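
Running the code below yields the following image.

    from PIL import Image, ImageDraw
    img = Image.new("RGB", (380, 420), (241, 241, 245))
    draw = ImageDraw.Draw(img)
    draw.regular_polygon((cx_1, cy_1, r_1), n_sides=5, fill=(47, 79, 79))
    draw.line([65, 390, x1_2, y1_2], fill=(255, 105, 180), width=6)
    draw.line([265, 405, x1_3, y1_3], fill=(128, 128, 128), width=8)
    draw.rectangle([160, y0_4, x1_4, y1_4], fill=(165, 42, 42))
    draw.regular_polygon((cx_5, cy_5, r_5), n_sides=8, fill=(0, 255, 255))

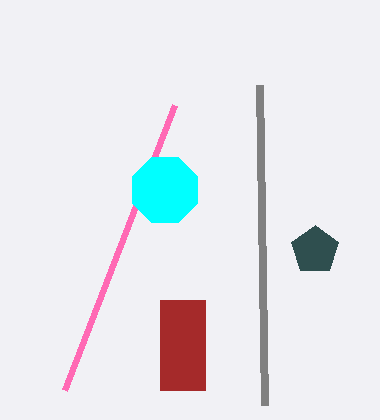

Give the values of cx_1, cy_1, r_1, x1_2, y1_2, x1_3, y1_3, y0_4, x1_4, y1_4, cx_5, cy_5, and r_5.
cx_1 = 315, cy_1 = 250, r_1 = 25, x1_2 = 175, y1_2 = 105, x1_3 = 260, y1_3 = 85, y0_4 = 300, x1_4 = 205, y1_4 = 390, cx_5 = 165, cy_5 = 190, r_5 = 35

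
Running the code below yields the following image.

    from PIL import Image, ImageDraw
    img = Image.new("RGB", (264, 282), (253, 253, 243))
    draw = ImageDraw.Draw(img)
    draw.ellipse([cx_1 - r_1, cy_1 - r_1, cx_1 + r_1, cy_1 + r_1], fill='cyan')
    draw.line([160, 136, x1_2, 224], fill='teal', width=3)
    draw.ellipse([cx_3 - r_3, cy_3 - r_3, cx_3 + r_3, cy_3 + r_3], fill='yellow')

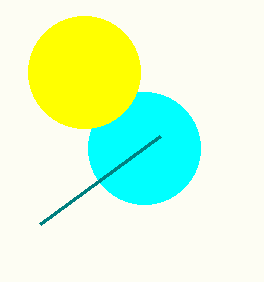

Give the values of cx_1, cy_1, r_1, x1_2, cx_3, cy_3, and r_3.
cx_1 = 144
cy_1 = 148
r_1 = 56
x1_2 = 40
cx_3 = 84
cy_3 = 72
r_3 = 56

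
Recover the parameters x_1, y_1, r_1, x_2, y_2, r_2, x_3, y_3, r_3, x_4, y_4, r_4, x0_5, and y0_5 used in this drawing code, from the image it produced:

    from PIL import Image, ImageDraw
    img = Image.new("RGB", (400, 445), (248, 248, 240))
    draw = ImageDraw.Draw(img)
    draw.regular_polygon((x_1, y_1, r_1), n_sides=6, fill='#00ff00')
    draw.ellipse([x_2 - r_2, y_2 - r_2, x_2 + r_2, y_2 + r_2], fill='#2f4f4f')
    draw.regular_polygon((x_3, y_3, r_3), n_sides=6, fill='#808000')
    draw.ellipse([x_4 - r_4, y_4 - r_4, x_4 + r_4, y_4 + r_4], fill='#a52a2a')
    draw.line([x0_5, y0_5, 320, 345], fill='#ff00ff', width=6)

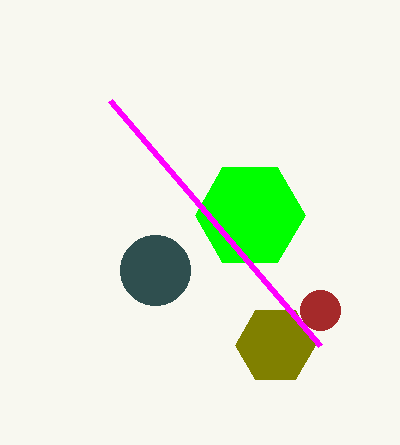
x_1 = 250
y_1 = 215
r_1 = 55
x_2 = 155
y_2 = 270
r_2 = 35
x_3 = 275
y_3 = 345
r_3 = 40
x_4 = 320
y_4 = 310
r_4 = 20
x0_5 = 110
y0_5 = 100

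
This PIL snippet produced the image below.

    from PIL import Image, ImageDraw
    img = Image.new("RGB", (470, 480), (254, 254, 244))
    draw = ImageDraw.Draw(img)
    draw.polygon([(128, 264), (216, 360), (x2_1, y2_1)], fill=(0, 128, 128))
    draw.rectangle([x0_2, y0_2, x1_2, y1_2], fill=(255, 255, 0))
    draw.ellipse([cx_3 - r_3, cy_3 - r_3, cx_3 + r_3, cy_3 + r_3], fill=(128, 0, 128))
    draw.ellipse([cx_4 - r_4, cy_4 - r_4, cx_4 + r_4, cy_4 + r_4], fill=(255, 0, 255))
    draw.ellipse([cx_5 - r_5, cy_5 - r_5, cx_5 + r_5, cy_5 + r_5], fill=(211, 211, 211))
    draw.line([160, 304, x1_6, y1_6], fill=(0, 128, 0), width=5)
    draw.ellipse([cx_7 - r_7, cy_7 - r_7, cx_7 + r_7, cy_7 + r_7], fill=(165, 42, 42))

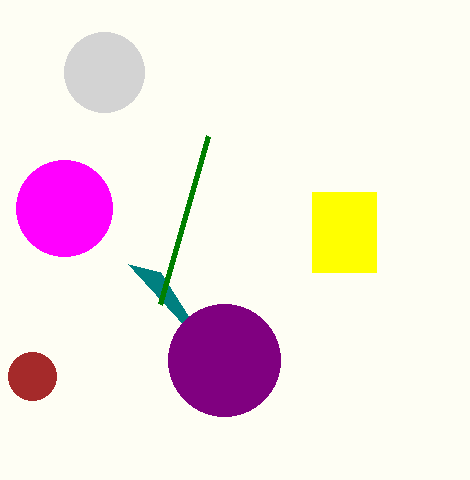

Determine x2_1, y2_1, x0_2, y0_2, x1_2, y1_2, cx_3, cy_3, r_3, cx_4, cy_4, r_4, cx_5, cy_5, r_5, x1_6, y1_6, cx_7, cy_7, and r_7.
x2_1 = 160
y2_1 = 272
x0_2 = 312
y0_2 = 192
x1_2 = 376
y1_2 = 272
cx_3 = 224
cy_3 = 360
r_3 = 56
cx_4 = 64
cy_4 = 208
r_4 = 48
cx_5 = 104
cy_5 = 72
r_5 = 40
x1_6 = 208
y1_6 = 136
cx_7 = 32
cy_7 = 376
r_7 = 24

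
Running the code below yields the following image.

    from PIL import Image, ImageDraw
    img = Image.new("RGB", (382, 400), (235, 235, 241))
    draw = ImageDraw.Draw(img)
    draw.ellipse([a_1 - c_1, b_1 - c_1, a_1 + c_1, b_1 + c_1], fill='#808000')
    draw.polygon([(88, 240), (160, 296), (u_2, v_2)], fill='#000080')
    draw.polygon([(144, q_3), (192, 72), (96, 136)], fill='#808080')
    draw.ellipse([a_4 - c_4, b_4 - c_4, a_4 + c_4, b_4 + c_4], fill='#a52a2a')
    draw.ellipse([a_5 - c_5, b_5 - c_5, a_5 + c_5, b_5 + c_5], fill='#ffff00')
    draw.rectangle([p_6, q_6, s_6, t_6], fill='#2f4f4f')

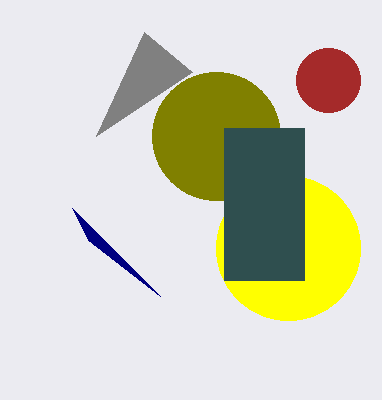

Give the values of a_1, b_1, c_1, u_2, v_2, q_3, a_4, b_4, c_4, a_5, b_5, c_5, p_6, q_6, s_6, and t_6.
a_1 = 216
b_1 = 136
c_1 = 64
u_2 = 72
v_2 = 208
q_3 = 32
a_4 = 328
b_4 = 80
c_4 = 32
a_5 = 288
b_5 = 248
c_5 = 72
p_6 = 224
q_6 = 128
s_6 = 304
t_6 = 280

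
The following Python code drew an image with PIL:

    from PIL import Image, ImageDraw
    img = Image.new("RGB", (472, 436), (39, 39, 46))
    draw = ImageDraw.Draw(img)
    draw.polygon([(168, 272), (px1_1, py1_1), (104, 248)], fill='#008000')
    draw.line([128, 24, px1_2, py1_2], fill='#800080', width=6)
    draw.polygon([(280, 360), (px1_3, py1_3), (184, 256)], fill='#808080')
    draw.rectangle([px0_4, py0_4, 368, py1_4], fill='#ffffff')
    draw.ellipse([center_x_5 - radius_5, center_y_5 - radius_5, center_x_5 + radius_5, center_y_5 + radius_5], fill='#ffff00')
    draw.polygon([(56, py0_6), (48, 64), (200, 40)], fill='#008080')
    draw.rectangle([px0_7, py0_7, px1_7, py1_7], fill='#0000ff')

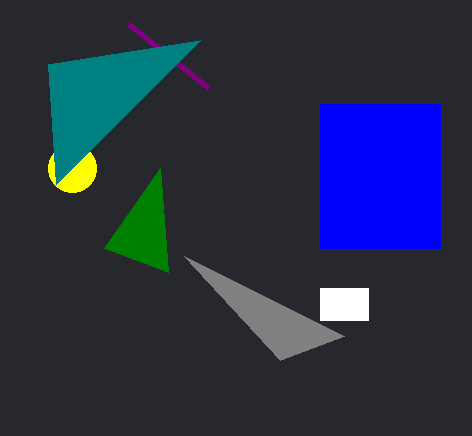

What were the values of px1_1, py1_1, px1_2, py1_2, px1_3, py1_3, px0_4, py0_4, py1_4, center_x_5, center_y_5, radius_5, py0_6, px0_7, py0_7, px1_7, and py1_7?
px1_1 = 160; py1_1 = 168; px1_2 = 208; py1_2 = 88; px1_3 = 344; py1_3 = 336; px0_4 = 320; py0_4 = 288; py1_4 = 320; center_x_5 = 72; center_y_5 = 168; radius_5 = 24; py0_6 = 184; px0_7 = 320; py0_7 = 104; px1_7 = 440; py1_7 = 248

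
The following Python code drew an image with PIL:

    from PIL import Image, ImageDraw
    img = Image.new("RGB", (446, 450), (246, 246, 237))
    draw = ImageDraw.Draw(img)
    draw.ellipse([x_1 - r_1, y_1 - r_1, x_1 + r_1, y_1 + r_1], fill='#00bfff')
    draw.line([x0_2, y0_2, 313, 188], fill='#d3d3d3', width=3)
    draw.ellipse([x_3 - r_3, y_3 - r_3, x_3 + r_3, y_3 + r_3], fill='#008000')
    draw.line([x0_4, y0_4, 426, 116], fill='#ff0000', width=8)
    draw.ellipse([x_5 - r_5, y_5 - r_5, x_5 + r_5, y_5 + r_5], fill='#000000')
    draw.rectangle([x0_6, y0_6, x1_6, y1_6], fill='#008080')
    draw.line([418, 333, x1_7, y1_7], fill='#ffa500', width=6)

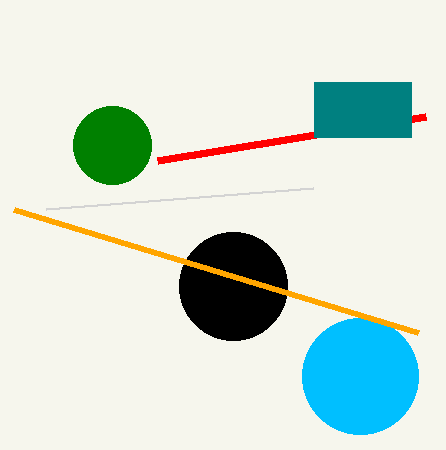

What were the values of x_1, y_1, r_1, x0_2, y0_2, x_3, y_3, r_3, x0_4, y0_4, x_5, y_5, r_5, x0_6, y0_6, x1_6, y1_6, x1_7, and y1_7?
x_1 = 360, y_1 = 376, r_1 = 58, x0_2 = 46, y0_2 = 209, x_3 = 112, y_3 = 145, r_3 = 39, x0_4 = 158, y0_4 = 160, x_5 = 233, y_5 = 286, r_5 = 54, x0_6 = 314, y0_6 = 82, x1_6 = 411, y1_6 = 137, x1_7 = 14, y1_7 = 210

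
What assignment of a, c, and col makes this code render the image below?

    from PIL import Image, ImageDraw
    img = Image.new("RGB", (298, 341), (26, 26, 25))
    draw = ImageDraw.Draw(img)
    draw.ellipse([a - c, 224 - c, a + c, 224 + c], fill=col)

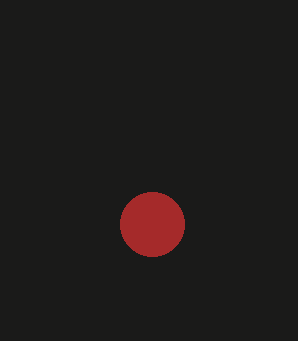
a = 152; c = 32; col = 'brown'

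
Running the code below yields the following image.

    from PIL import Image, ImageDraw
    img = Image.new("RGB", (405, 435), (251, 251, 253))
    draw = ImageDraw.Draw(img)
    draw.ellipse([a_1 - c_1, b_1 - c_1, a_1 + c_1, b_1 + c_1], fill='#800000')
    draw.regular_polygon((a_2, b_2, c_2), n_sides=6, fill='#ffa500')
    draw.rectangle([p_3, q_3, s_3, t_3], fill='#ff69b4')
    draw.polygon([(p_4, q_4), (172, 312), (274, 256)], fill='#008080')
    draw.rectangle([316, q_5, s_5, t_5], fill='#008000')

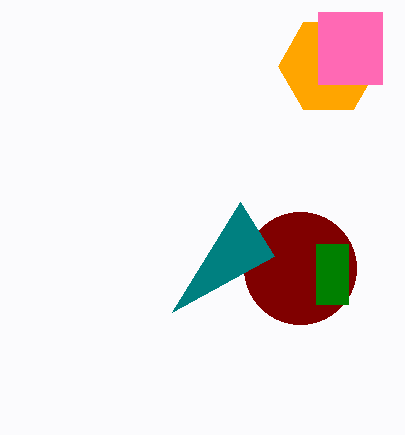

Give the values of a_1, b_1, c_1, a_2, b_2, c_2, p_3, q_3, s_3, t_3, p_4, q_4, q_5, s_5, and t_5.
a_1 = 300
b_1 = 268
c_1 = 56
a_2 = 328
b_2 = 66
c_2 = 50
p_3 = 318
q_3 = 12
s_3 = 382
t_3 = 84
p_4 = 240
q_4 = 202
q_5 = 244
s_5 = 348
t_5 = 304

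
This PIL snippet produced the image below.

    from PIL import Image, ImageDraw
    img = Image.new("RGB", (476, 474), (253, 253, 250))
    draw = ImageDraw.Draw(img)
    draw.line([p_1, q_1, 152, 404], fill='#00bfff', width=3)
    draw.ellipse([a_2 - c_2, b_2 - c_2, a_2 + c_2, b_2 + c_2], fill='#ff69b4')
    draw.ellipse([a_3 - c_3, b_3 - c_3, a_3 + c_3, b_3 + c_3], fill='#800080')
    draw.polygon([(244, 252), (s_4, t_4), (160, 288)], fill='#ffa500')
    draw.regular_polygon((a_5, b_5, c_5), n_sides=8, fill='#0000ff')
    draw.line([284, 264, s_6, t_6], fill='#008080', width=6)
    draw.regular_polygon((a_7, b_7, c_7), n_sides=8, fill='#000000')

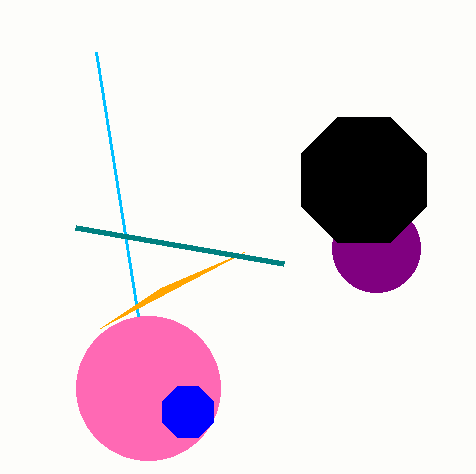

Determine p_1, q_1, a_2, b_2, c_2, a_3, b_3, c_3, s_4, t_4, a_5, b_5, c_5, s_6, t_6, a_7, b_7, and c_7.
p_1 = 96, q_1 = 52, a_2 = 148, b_2 = 388, c_2 = 72, a_3 = 376, b_3 = 248, c_3 = 44, s_4 = 100, t_4 = 328, a_5 = 188, b_5 = 412, c_5 = 28, s_6 = 76, t_6 = 228, a_7 = 364, b_7 = 180, c_7 = 68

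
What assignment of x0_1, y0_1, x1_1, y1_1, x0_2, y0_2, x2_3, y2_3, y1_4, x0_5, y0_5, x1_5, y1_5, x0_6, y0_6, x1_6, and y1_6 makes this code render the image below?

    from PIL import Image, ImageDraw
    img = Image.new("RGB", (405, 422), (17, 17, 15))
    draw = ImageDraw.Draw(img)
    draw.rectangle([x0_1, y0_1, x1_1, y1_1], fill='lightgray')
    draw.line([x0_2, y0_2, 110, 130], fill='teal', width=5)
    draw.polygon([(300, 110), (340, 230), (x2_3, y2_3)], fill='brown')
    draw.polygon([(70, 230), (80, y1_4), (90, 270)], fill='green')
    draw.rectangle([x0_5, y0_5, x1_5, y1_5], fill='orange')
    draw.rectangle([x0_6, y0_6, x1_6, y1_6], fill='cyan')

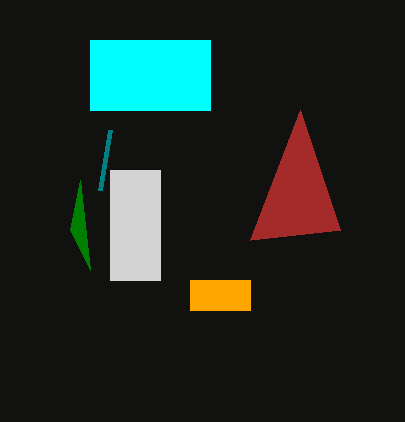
x0_1 = 110; y0_1 = 170; x1_1 = 160; y1_1 = 280; x0_2 = 100; y0_2 = 190; x2_3 = 250; y2_3 = 240; y1_4 = 180; x0_5 = 190; y0_5 = 280; x1_5 = 250; y1_5 = 310; x0_6 = 90; y0_6 = 40; x1_6 = 210; y1_6 = 110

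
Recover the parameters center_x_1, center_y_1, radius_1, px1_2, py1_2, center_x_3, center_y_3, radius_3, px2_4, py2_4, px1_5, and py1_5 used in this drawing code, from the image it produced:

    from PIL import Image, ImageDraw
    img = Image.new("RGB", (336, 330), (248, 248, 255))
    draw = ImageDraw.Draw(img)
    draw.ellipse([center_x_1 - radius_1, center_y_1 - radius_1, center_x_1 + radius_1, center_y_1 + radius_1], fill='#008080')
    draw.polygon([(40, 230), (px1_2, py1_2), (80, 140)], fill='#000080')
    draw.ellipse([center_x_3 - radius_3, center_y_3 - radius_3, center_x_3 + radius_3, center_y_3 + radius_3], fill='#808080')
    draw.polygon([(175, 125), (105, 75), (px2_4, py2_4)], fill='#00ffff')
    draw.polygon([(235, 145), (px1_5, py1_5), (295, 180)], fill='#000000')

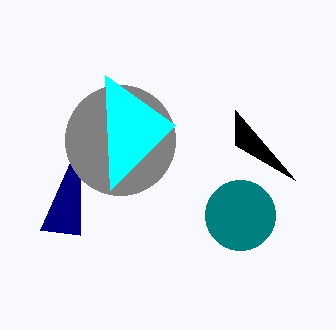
center_x_1 = 240, center_y_1 = 215, radius_1 = 35, px1_2 = 80, py1_2 = 235, center_x_3 = 120, center_y_3 = 140, radius_3 = 55, px2_4 = 110, py2_4 = 190, px1_5 = 235, py1_5 = 110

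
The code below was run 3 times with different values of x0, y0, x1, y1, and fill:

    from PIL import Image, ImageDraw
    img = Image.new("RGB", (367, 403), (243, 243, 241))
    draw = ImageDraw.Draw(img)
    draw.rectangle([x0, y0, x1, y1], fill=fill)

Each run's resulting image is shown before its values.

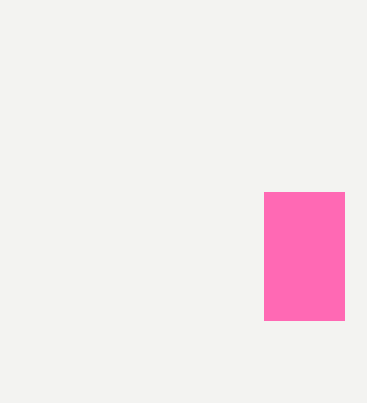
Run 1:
x0 = 264, y0 = 192, x1 = 344, y1 = 320, fill = 'hotpink'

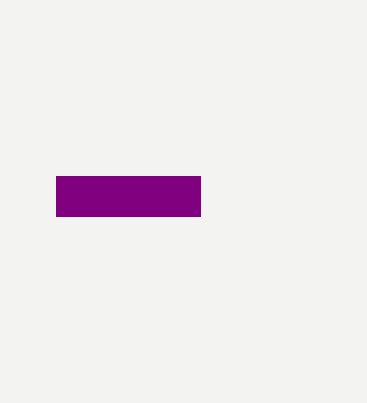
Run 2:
x0 = 56
y0 = 176
x1 = 200
y1 = 216
fill = 'purple'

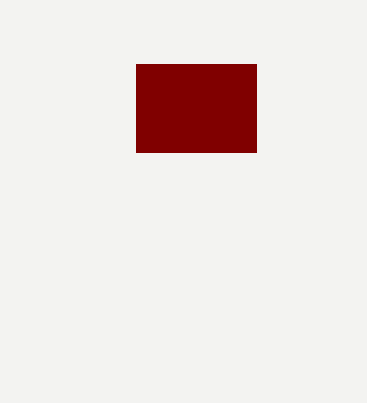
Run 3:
x0 = 136; y0 = 64; x1 = 256; y1 = 152; fill = 'maroon'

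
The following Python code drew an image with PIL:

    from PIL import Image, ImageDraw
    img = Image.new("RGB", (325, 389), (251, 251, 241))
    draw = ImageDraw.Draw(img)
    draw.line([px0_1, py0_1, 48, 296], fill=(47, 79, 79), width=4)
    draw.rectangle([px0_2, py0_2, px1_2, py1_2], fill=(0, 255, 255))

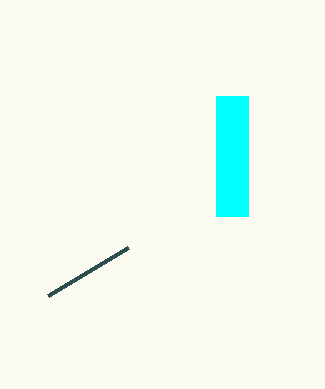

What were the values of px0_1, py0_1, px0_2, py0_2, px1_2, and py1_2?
px0_1 = 128
py0_1 = 248
px0_2 = 216
py0_2 = 96
px1_2 = 248
py1_2 = 216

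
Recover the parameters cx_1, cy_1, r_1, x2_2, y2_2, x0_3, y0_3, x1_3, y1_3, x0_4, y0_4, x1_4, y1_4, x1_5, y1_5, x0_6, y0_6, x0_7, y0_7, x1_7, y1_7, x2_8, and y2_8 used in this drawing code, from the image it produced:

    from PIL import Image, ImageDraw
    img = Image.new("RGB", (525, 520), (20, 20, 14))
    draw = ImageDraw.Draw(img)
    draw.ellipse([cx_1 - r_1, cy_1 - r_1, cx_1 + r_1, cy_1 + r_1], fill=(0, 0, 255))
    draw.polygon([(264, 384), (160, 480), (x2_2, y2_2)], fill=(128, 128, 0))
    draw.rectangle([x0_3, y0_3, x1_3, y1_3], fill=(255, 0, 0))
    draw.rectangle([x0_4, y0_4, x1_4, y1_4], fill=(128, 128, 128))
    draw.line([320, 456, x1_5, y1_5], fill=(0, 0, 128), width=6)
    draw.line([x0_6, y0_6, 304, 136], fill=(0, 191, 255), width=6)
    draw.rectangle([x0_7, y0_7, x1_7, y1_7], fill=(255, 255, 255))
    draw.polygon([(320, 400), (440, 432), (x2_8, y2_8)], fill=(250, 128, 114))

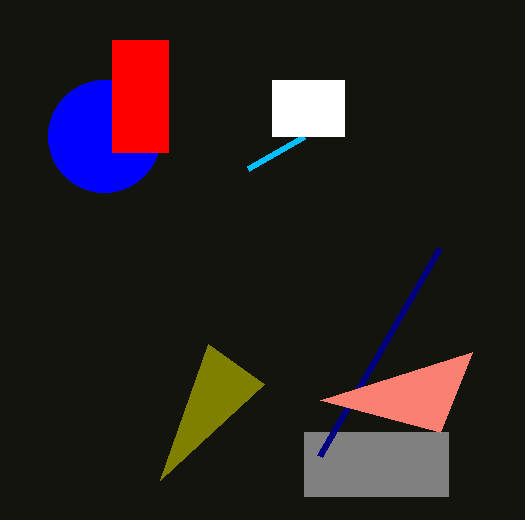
cx_1 = 104
cy_1 = 136
r_1 = 56
x2_2 = 208
y2_2 = 344
x0_3 = 112
y0_3 = 40
x1_3 = 168
y1_3 = 152
x0_4 = 304
y0_4 = 432
x1_4 = 448
y1_4 = 496
x1_5 = 440
y1_5 = 248
x0_6 = 248
y0_6 = 168
x0_7 = 272
y0_7 = 80
x1_7 = 344
y1_7 = 136
x2_8 = 472
y2_8 = 352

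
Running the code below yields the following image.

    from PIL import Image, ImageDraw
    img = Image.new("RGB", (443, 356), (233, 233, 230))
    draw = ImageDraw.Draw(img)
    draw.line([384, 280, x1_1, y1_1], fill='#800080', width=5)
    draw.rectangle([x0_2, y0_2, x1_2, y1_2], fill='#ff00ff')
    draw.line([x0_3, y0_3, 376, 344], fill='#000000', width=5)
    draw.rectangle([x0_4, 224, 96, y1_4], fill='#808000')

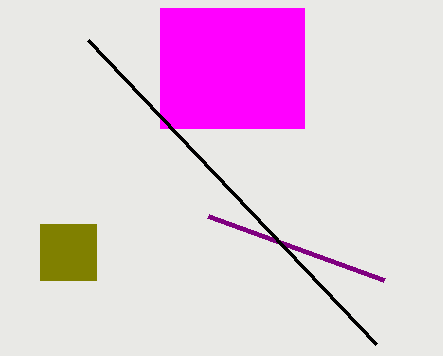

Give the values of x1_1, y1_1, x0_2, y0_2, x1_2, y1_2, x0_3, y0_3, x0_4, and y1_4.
x1_1 = 208
y1_1 = 216
x0_2 = 160
y0_2 = 8
x1_2 = 304
y1_2 = 128
x0_3 = 88
y0_3 = 40
x0_4 = 40
y1_4 = 280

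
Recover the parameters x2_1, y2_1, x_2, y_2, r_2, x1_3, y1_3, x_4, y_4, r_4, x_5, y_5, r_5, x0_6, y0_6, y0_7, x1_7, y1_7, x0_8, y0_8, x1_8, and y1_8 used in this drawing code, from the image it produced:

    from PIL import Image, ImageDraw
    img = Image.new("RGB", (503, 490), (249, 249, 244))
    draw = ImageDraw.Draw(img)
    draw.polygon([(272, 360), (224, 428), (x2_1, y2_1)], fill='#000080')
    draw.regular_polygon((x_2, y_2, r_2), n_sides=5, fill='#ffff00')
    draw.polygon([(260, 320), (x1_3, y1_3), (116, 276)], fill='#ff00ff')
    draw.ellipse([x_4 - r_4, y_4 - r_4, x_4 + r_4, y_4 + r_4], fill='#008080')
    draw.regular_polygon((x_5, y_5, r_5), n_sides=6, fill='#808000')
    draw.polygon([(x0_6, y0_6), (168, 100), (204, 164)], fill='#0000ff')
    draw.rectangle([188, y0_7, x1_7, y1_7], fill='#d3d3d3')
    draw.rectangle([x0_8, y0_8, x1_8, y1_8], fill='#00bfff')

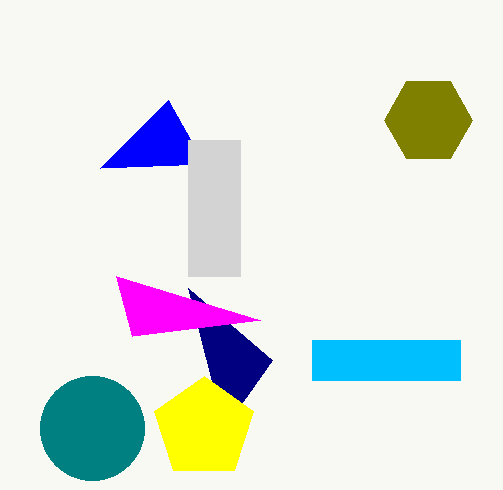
x2_1 = 188
y2_1 = 288
x_2 = 204
y_2 = 428
r_2 = 52
x1_3 = 132
y1_3 = 336
x_4 = 92
y_4 = 428
r_4 = 52
x_5 = 428
y_5 = 120
r_5 = 44
x0_6 = 100
y0_6 = 168
y0_7 = 140
x1_7 = 240
y1_7 = 276
x0_8 = 312
y0_8 = 340
x1_8 = 460
y1_8 = 380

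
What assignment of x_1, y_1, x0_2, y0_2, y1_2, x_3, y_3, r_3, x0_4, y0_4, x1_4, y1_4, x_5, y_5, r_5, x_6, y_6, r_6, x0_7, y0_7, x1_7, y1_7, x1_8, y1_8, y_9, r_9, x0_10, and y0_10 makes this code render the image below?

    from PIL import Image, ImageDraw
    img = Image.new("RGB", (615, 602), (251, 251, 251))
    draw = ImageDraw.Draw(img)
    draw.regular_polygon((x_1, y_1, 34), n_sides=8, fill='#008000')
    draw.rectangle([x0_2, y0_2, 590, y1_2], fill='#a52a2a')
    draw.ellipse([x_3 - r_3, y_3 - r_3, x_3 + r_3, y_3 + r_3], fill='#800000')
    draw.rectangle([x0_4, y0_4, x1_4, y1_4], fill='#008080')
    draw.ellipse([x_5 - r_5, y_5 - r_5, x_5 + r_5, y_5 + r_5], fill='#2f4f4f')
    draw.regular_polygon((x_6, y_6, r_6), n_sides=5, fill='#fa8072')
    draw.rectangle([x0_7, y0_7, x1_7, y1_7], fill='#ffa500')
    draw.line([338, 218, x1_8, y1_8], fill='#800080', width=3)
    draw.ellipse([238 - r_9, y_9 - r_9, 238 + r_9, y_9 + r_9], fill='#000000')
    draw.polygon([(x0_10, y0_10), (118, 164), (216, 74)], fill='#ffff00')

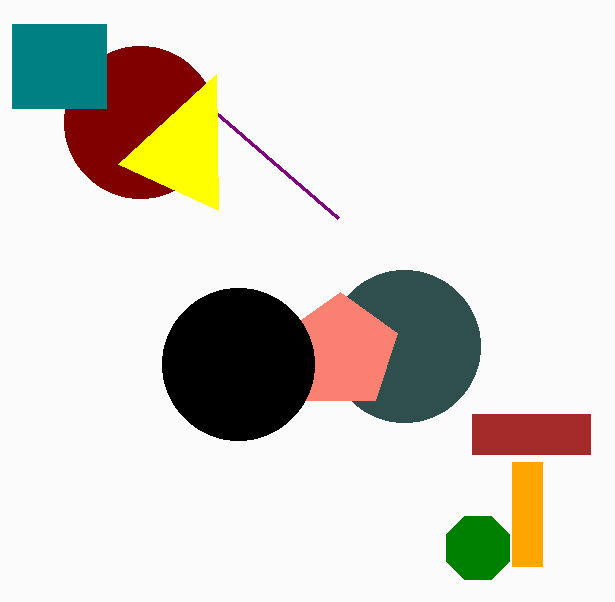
x_1 = 478; y_1 = 548; x0_2 = 472; y0_2 = 414; y1_2 = 454; x_3 = 140; y_3 = 122; r_3 = 76; x0_4 = 12; y0_4 = 24; x1_4 = 106; y1_4 = 108; x_5 = 404; y_5 = 346; r_5 = 76; x_6 = 340; y_6 = 352; r_6 = 60; x0_7 = 512; y0_7 = 462; x1_7 = 542; y1_7 = 566; x1_8 = 192; y1_8 = 92; y_9 = 364; r_9 = 76; x0_10 = 218; y0_10 = 210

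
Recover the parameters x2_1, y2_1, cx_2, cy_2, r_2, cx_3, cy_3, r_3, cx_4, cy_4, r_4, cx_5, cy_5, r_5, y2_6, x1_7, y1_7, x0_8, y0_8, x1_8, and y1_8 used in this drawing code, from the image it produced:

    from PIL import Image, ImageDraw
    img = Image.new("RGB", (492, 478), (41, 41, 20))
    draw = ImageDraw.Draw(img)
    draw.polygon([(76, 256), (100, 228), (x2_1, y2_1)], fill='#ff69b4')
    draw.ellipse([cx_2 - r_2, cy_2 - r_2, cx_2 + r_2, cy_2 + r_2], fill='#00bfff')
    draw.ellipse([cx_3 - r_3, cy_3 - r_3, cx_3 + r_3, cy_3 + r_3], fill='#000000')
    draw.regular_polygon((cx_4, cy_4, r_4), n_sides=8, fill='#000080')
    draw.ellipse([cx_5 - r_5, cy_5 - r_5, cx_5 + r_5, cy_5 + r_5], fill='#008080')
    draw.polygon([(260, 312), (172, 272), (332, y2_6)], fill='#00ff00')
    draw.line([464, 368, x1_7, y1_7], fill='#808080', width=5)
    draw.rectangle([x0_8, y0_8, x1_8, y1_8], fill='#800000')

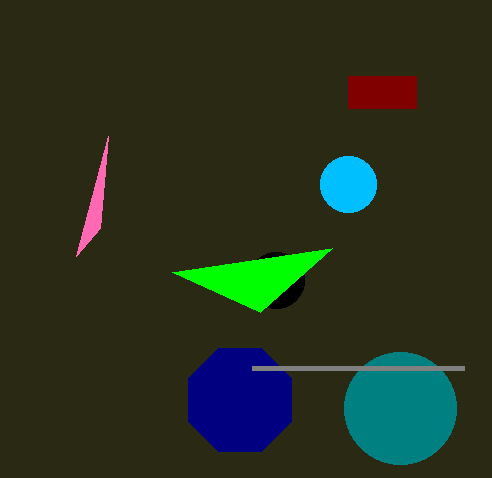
x2_1 = 108, y2_1 = 136, cx_2 = 348, cy_2 = 184, r_2 = 28, cx_3 = 276, cy_3 = 280, r_3 = 28, cx_4 = 240, cy_4 = 400, r_4 = 56, cx_5 = 400, cy_5 = 408, r_5 = 56, y2_6 = 248, x1_7 = 252, y1_7 = 368, x0_8 = 348, y0_8 = 76, x1_8 = 416, y1_8 = 108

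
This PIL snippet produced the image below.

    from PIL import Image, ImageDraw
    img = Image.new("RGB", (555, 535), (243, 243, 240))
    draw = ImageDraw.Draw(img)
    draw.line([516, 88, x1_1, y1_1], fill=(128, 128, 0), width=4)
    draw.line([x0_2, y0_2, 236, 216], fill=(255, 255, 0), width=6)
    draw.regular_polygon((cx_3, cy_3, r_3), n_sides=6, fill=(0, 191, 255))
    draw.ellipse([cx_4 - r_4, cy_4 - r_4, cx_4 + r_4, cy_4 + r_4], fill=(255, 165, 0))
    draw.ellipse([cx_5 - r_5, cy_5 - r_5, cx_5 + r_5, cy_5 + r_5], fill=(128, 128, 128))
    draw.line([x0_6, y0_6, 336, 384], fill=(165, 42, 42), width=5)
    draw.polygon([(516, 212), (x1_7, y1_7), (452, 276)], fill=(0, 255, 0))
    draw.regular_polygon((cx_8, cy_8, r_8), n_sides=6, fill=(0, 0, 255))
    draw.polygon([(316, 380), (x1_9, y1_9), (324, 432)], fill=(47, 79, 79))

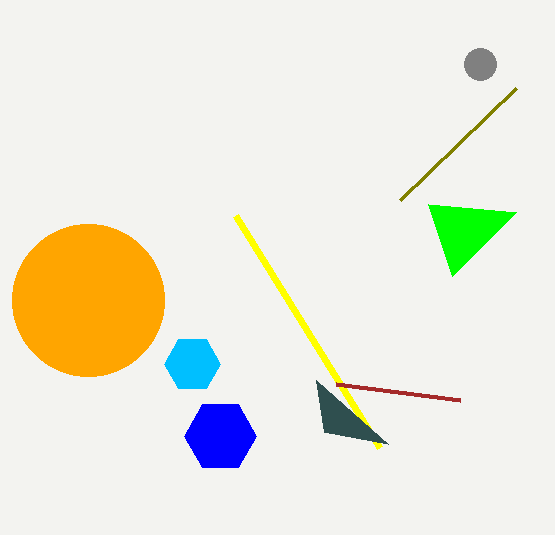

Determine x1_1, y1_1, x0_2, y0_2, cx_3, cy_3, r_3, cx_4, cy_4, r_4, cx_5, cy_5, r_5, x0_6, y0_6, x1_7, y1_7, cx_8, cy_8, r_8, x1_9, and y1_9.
x1_1 = 400, y1_1 = 200, x0_2 = 380, y0_2 = 448, cx_3 = 192, cy_3 = 364, r_3 = 28, cx_4 = 88, cy_4 = 300, r_4 = 76, cx_5 = 480, cy_5 = 64, r_5 = 16, x0_6 = 460, y0_6 = 400, x1_7 = 428, y1_7 = 204, cx_8 = 220, cy_8 = 436, r_8 = 36, x1_9 = 388, y1_9 = 444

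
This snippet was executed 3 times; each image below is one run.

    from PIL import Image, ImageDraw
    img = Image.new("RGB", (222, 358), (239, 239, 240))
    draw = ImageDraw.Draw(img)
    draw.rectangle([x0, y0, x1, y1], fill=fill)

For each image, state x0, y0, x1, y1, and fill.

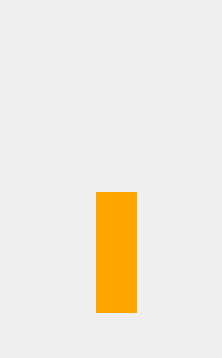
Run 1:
x0 = 96
y0 = 192
x1 = 136
y1 = 312
fill = 'orange'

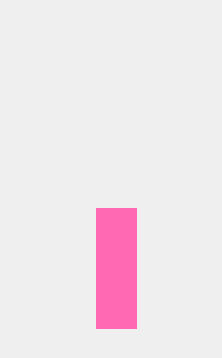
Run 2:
x0 = 96, y0 = 208, x1 = 136, y1 = 328, fill = 'hotpink'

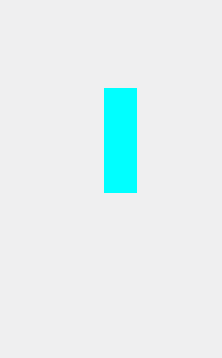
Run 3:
x0 = 104
y0 = 88
x1 = 136
y1 = 192
fill = 'cyan'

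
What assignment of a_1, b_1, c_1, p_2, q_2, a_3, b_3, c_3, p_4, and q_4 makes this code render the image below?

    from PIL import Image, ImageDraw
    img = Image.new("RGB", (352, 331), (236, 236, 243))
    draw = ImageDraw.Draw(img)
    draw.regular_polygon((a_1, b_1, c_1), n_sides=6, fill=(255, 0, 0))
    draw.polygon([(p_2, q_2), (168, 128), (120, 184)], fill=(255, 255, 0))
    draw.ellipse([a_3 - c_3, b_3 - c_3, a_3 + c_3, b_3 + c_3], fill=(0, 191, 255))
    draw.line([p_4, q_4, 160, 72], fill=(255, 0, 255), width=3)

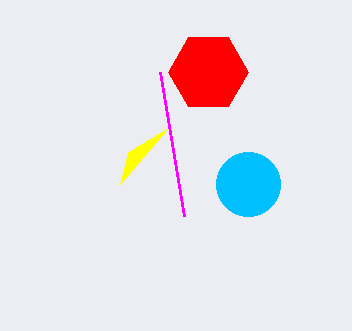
a_1 = 208, b_1 = 72, c_1 = 40, p_2 = 128, q_2 = 152, a_3 = 248, b_3 = 184, c_3 = 32, p_4 = 184, q_4 = 216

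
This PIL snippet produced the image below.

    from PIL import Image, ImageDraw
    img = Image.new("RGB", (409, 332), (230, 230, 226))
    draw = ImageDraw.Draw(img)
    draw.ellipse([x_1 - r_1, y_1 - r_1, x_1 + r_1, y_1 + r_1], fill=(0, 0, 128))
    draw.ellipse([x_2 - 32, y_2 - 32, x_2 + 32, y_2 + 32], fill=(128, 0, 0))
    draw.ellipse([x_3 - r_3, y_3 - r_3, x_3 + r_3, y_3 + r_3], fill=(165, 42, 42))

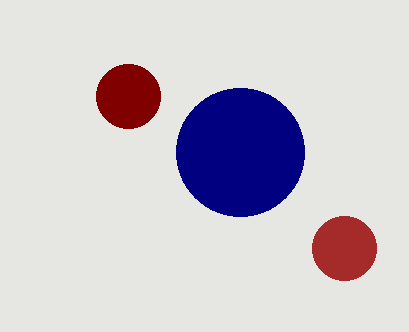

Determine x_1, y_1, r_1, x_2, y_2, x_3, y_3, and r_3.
x_1 = 240; y_1 = 152; r_1 = 64; x_2 = 128; y_2 = 96; x_3 = 344; y_3 = 248; r_3 = 32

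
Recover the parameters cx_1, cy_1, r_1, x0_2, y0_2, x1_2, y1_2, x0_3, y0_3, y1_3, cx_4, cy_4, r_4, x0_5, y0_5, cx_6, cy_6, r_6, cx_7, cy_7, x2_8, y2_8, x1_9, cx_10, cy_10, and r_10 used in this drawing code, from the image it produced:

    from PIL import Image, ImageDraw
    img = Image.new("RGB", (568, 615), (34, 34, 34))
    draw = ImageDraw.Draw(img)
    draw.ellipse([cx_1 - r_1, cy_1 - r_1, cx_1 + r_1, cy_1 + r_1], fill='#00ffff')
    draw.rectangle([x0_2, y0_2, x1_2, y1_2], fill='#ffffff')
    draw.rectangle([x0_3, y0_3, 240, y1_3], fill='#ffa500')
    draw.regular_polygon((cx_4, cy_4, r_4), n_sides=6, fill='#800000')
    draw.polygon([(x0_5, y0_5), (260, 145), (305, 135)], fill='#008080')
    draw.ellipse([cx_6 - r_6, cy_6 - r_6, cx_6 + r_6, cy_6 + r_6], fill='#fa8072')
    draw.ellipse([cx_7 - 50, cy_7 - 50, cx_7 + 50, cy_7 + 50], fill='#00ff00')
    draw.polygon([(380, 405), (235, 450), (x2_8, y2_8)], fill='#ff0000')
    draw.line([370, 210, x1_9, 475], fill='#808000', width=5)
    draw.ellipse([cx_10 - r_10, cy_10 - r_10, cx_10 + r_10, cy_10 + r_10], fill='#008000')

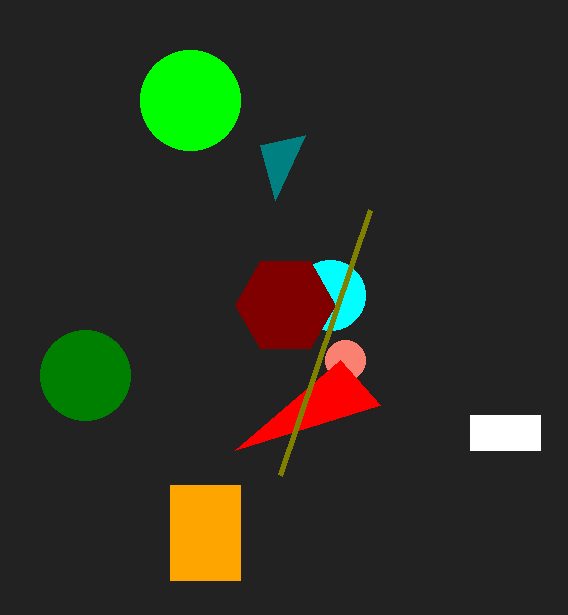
cx_1 = 330
cy_1 = 295
r_1 = 35
x0_2 = 470
y0_2 = 415
x1_2 = 540
y1_2 = 450
x0_3 = 170
y0_3 = 485
y1_3 = 580
cx_4 = 285
cy_4 = 305
r_4 = 50
x0_5 = 275
y0_5 = 200
cx_6 = 345
cy_6 = 360
r_6 = 20
cx_7 = 190
cy_7 = 100
x2_8 = 340
y2_8 = 360
x1_9 = 280
cx_10 = 85
cy_10 = 375
r_10 = 45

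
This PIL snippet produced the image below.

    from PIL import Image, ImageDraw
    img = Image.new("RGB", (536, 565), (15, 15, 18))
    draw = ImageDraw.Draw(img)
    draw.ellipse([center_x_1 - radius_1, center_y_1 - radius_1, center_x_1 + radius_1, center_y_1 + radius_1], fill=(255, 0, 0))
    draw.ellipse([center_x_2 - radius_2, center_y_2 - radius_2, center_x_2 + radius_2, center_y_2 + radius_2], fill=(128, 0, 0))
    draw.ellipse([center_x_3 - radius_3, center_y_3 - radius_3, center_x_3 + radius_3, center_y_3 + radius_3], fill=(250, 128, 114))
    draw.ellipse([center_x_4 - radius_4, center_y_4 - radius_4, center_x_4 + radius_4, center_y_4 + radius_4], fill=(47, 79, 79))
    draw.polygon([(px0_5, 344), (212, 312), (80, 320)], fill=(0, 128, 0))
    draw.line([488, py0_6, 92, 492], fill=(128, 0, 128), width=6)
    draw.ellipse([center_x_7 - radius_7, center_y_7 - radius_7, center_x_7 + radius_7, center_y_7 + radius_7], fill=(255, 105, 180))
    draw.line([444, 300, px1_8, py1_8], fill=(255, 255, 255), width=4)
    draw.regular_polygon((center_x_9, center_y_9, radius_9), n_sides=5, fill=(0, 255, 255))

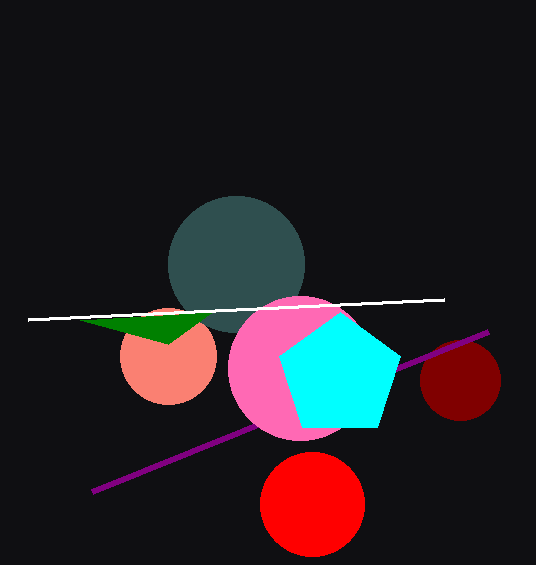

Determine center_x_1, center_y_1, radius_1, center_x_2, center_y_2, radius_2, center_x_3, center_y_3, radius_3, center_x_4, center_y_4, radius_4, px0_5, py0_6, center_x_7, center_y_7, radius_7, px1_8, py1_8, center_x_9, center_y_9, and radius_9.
center_x_1 = 312
center_y_1 = 504
radius_1 = 52
center_x_2 = 460
center_y_2 = 380
radius_2 = 40
center_x_3 = 168
center_y_3 = 356
radius_3 = 48
center_x_4 = 236
center_y_4 = 264
radius_4 = 68
px0_5 = 168
py0_6 = 332
center_x_7 = 300
center_y_7 = 368
radius_7 = 72
px1_8 = 28
py1_8 = 320
center_x_9 = 340
center_y_9 = 376
radius_9 = 64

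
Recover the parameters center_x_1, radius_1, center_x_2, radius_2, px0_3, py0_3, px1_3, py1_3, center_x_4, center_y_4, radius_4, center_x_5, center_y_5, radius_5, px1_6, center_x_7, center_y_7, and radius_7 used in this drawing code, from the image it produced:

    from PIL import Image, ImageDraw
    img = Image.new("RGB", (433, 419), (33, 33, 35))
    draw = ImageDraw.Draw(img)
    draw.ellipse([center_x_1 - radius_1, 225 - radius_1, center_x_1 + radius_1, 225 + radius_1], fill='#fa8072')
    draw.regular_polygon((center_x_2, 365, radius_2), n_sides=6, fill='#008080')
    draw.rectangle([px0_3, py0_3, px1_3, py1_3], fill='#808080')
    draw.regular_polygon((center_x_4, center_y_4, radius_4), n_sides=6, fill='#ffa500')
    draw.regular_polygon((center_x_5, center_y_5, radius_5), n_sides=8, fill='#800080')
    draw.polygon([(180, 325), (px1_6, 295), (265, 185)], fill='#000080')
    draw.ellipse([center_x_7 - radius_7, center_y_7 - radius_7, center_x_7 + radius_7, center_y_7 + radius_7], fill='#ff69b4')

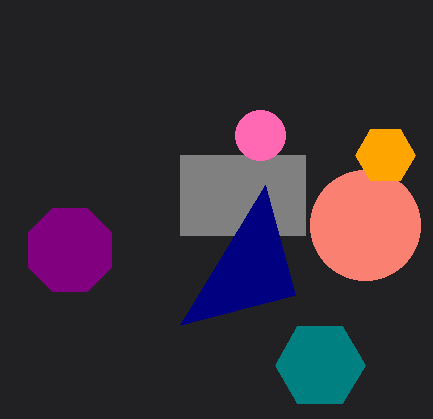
center_x_1 = 365; radius_1 = 55; center_x_2 = 320; radius_2 = 45; px0_3 = 180; py0_3 = 155; px1_3 = 305; py1_3 = 235; center_x_4 = 385; center_y_4 = 155; radius_4 = 30; center_x_5 = 70; center_y_5 = 250; radius_5 = 45; px1_6 = 295; center_x_7 = 260; center_y_7 = 135; radius_7 = 25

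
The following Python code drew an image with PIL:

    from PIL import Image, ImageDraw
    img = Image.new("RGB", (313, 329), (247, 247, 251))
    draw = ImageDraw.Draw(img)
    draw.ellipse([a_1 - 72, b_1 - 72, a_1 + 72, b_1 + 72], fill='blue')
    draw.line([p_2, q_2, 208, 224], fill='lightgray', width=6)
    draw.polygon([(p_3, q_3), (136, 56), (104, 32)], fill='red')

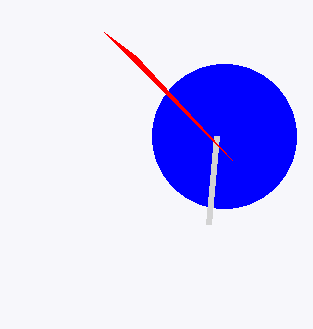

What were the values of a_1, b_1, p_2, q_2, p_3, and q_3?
a_1 = 224, b_1 = 136, p_2 = 216, q_2 = 136, p_3 = 232, q_3 = 160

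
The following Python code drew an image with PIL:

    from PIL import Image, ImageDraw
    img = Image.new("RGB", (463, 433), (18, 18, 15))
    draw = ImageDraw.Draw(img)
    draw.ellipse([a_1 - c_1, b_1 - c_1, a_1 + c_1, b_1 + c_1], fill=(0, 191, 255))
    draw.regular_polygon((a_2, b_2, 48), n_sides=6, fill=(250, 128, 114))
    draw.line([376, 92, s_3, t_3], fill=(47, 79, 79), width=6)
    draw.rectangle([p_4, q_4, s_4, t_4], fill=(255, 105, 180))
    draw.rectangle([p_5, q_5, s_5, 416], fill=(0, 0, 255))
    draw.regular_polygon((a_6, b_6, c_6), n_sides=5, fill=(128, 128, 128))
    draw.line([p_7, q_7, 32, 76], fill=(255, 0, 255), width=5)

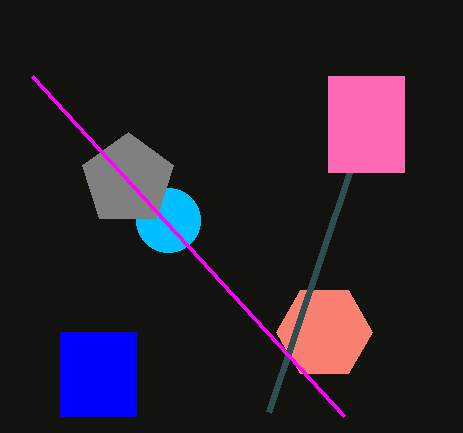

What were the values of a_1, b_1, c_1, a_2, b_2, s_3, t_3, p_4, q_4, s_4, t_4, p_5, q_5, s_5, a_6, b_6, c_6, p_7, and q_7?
a_1 = 168, b_1 = 220, c_1 = 32, a_2 = 324, b_2 = 332, s_3 = 268, t_3 = 412, p_4 = 328, q_4 = 76, s_4 = 404, t_4 = 172, p_5 = 60, q_5 = 332, s_5 = 136, a_6 = 128, b_6 = 180, c_6 = 48, p_7 = 344, q_7 = 416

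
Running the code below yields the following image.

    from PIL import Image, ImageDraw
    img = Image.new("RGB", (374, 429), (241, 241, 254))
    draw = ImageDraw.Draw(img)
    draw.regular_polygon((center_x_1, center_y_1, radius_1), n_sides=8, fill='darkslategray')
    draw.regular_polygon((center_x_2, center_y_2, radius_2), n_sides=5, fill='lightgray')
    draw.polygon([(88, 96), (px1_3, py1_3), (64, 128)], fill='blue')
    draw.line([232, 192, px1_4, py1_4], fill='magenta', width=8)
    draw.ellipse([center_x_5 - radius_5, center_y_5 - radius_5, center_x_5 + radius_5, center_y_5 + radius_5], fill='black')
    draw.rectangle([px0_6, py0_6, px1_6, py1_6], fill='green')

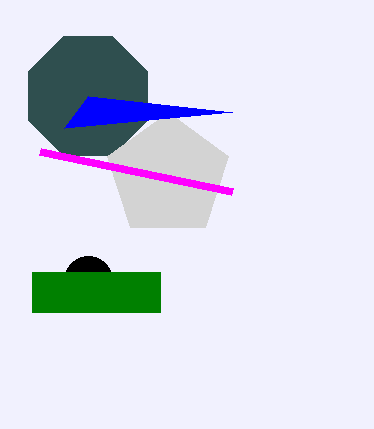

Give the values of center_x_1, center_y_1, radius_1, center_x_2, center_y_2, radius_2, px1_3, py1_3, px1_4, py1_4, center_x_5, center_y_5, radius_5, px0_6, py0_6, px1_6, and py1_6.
center_x_1 = 88; center_y_1 = 96; radius_1 = 64; center_x_2 = 168; center_y_2 = 176; radius_2 = 64; px1_3 = 232; py1_3 = 112; px1_4 = 40; py1_4 = 152; center_x_5 = 88; center_y_5 = 280; radius_5 = 24; px0_6 = 32; py0_6 = 272; px1_6 = 160; py1_6 = 312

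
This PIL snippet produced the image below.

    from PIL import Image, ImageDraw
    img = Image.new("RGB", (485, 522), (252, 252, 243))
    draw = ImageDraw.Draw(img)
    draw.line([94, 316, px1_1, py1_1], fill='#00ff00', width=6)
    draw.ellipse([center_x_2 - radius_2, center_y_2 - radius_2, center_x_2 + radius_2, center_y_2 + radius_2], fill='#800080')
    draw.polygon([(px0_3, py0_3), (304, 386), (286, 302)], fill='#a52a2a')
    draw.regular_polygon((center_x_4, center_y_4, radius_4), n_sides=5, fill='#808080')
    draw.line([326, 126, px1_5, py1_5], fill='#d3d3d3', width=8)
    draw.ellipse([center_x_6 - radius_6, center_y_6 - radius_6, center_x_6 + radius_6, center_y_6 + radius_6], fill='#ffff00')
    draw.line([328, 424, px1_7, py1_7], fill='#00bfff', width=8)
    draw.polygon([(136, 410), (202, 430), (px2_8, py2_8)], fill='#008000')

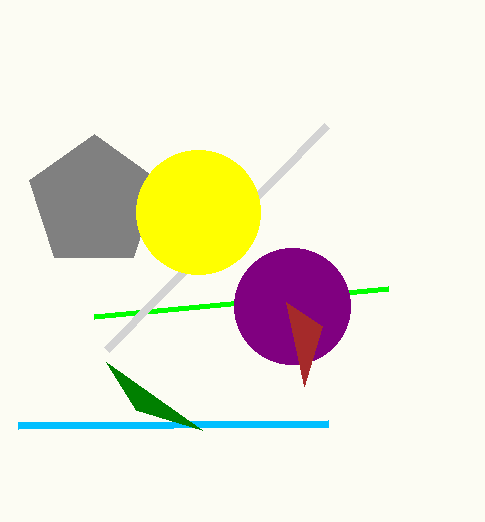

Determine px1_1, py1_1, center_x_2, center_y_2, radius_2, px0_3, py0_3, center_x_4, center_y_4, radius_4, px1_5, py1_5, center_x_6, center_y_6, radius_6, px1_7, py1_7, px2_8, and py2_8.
px1_1 = 388, py1_1 = 288, center_x_2 = 292, center_y_2 = 306, radius_2 = 58, px0_3 = 322, py0_3 = 326, center_x_4 = 94, center_y_4 = 202, radius_4 = 68, px1_5 = 106, py1_5 = 350, center_x_6 = 198, center_y_6 = 212, radius_6 = 62, px1_7 = 18, py1_7 = 426, px2_8 = 106, py2_8 = 362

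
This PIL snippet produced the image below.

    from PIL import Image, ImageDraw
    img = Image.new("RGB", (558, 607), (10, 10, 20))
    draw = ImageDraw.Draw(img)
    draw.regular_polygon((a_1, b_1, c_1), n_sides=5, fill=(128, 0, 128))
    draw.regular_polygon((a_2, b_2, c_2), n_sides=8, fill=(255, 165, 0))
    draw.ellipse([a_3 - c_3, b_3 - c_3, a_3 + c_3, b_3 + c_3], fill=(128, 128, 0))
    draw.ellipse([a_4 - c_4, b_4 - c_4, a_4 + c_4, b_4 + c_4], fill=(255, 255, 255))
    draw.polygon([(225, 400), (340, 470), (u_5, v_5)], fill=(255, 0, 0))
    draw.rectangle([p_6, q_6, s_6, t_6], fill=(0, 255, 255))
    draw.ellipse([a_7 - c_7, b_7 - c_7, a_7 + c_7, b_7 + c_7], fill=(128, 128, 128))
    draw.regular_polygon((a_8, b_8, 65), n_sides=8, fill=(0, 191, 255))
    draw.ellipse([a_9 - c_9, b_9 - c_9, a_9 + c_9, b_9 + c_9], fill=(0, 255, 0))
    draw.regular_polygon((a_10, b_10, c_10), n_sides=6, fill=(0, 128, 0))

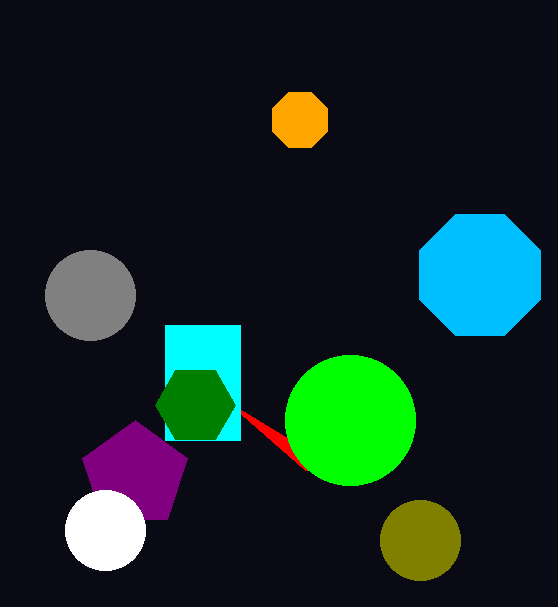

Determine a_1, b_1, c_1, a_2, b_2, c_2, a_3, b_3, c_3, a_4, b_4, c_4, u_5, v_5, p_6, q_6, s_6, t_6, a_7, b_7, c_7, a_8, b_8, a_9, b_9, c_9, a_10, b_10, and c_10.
a_1 = 135, b_1 = 475, c_1 = 55, a_2 = 300, b_2 = 120, c_2 = 30, a_3 = 420, b_3 = 540, c_3 = 40, a_4 = 105, b_4 = 530, c_4 = 40, u_5 = 305, v_5 = 470, p_6 = 165, q_6 = 325, s_6 = 240, t_6 = 440, a_7 = 90, b_7 = 295, c_7 = 45, a_8 = 480, b_8 = 275, a_9 = 350, b_9 = 420, c_9 = 65, a_10 = 195, b_10 = 405, c_10 = 40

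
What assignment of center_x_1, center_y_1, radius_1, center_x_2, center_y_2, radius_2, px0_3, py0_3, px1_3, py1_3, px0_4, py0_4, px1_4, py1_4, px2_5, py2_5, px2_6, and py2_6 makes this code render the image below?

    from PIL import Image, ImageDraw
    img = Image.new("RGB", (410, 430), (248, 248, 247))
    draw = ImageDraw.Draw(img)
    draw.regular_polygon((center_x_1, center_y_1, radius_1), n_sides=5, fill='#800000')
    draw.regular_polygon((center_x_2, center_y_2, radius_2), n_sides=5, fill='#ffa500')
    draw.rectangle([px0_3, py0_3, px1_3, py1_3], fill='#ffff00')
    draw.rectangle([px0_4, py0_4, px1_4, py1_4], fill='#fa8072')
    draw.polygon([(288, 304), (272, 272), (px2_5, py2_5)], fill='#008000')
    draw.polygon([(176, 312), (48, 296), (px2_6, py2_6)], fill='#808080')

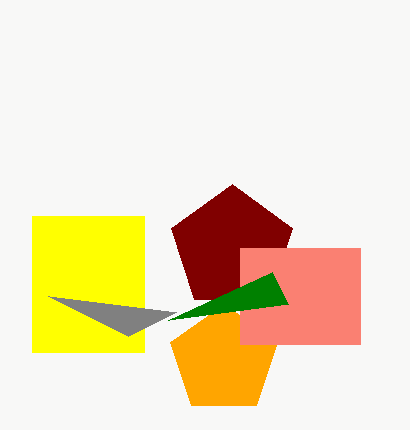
center_x_1 = 232
center_y_1 = 248
radius_1 = 64
center_x_2 = 224
center_y_2 = 360
radius_2 = 56
px0_3 = 32
py0_3 = 216
px1_3 = 144
py1_3 = 352
px0_4 = 240
py0_4 = 248
px1_4 = 360
py1_4 = 344
px2_5 = 168
py2_5 = 320
px2_6 = 128
py2_6 = 336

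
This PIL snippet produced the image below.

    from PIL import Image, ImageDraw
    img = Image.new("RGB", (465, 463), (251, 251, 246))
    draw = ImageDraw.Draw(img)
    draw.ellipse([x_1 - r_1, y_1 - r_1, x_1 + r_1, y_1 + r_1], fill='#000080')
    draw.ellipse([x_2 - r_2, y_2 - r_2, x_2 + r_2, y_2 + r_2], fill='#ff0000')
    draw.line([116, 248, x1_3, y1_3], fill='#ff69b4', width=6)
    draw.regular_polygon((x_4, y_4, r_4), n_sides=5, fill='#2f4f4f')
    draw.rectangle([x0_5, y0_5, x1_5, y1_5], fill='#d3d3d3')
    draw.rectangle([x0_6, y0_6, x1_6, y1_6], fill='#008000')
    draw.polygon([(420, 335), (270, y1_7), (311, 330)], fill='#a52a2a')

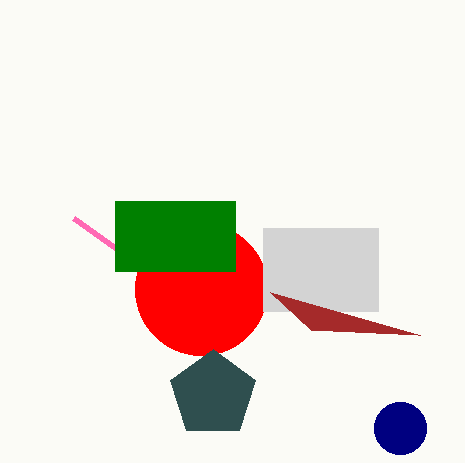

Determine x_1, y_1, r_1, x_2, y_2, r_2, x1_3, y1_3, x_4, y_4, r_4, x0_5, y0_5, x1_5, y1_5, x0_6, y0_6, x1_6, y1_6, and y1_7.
x_1 = 400
y_1 = 428
r_1 = 26
x_2 = 201
y_2 = 289
r_2 = 66
x1_3 = 74
y1_3 = 218
x_4 = 213
y_4 = 394
r_4 = 45
x0_5 = 263
y0_5 = 228
x1_5 = 378
y1_5 = 311
x0_6 = 115
y0_6 = 201
x1_6 = 235
y1_6 = 271
y1_7 = 292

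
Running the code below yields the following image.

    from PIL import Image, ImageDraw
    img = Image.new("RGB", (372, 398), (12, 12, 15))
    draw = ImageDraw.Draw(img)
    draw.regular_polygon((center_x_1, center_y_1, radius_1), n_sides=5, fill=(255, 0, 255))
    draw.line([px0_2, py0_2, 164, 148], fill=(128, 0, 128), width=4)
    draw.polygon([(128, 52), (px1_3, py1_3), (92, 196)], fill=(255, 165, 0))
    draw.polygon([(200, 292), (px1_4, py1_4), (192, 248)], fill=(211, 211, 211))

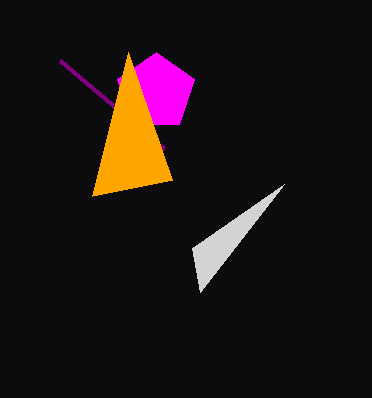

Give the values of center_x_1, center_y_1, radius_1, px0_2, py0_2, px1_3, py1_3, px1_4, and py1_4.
center_x_1 = 156, center_y_1 = 92, radius_1 = 40, px0_2 = 60, py0_2 = 60, px1_3 = 172, py1_3 = 180, px1_4 = 284, py1_4 = 184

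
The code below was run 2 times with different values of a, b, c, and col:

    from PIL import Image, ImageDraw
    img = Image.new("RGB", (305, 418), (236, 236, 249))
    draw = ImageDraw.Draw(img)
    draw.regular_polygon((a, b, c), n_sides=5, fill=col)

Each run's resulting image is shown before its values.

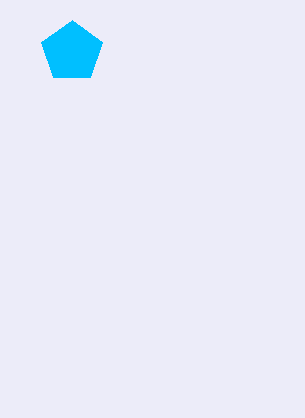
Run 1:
a = 72
b = 52
c = 32
col = 'deepskyblue'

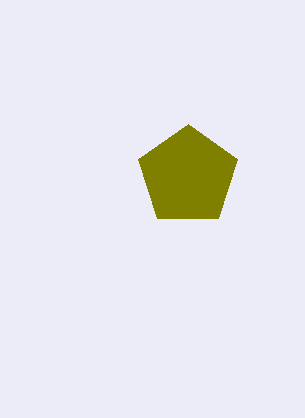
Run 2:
a = 188, b = 176, c = 52, col = 'olive'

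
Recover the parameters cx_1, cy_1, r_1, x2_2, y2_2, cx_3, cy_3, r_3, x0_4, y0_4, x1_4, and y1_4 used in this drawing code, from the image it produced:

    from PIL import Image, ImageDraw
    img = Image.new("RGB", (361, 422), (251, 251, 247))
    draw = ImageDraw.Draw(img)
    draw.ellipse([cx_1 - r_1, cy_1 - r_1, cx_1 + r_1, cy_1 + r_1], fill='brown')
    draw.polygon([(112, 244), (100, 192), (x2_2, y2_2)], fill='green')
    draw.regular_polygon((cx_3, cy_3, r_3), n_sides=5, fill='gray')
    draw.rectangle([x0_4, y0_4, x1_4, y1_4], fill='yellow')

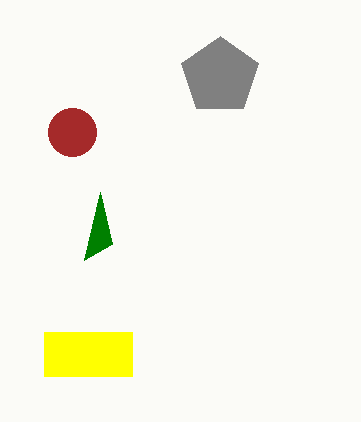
cx_1 = 72, cy_1 = 132, r_1 = 24, x2_2 = 84, y2_2 = 260, cx_3 = 220, cy_3 = 76, r_3 = 40, x0_4 = 44, y0_4 = 332, x1_4 = 132, y1_4 = 376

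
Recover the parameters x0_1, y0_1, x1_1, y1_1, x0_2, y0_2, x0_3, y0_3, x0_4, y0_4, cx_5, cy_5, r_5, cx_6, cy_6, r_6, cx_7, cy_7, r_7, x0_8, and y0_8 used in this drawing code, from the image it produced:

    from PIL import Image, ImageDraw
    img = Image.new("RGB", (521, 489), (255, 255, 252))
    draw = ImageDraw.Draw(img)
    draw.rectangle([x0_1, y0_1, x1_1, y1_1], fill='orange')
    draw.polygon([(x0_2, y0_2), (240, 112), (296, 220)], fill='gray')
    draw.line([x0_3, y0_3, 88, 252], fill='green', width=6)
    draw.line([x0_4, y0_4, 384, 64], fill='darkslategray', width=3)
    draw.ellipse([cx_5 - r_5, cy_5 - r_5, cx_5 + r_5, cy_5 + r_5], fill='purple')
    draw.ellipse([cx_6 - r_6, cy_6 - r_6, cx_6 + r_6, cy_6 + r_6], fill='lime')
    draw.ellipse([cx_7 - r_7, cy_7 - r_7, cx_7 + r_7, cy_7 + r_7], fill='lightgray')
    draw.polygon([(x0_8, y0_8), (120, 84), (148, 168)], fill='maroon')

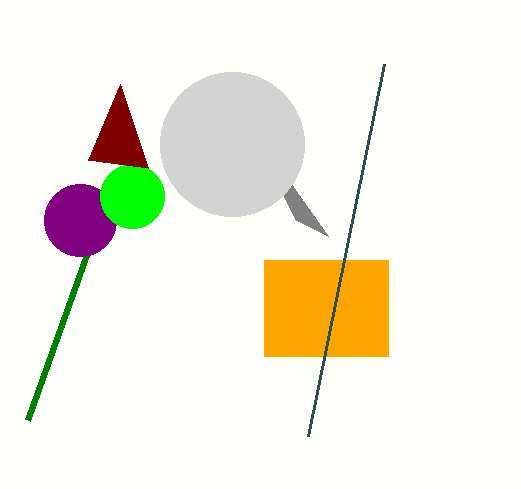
x0_1 = 264; y0_1 = 260; x1_1 = 388; y1_1 = 356; x0_2 = 328; y0_2 = 236; x0_3 = 28; y0_3 = 420; x0_4 = 308; y0_4 = 436; cx_5 = 80; cy_5 = 220; r_5 = 36; cx_6 = 132; cy_6 = 196; r_6 = 32; cx_7 = 232; cy_7 = 144; r_7 = 72; x0_8 = 88; y0_8 = 160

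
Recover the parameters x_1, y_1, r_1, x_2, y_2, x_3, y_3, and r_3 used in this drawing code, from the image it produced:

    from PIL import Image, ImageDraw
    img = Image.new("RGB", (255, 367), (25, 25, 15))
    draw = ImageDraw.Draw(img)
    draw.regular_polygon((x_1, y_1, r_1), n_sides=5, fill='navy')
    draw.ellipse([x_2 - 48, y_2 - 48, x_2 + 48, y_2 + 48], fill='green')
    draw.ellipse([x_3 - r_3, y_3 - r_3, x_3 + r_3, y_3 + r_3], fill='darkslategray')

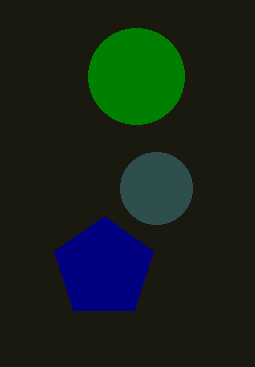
x_1 = 104, y_1 = 268, r_1 = 52, x_2 = 136, y_2 = 76, x_3 = 156, y_3 = 188, r_3 = 36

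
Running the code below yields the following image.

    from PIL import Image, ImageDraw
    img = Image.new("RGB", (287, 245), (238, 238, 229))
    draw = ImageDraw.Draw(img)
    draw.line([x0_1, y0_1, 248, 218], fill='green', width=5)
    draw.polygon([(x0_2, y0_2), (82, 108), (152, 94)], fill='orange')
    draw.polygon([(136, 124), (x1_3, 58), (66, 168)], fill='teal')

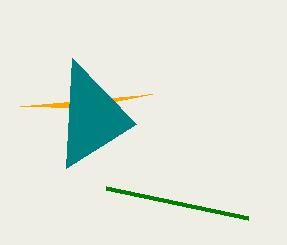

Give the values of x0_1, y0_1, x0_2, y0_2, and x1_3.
x0_1 = 106; y0_1 = 188; x0_2 = 20; y0_2 = 106; x1_3 = 72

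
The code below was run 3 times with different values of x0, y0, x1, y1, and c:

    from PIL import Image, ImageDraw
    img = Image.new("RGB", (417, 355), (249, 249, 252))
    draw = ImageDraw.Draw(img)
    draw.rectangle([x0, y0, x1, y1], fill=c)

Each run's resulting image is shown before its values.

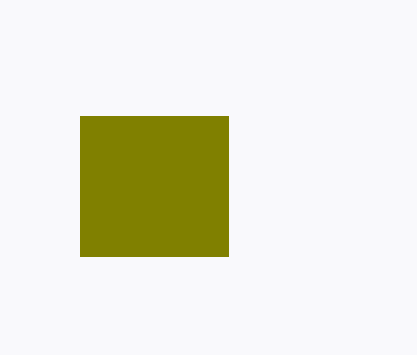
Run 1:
x0 = 80
y0 = 116
x1 = 228
y1 = 256
c = 'olive'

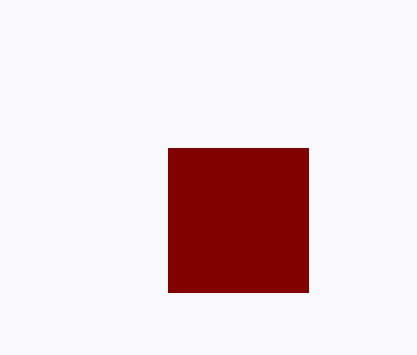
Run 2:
x0 = 168
y0 = 148
x1 = 308
y1 = 292
c = 'maroon'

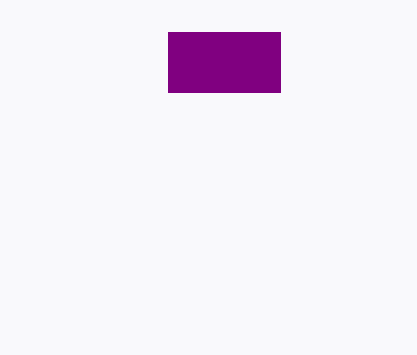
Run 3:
x0 = 168; y0 = 32; x1 = 280; y1 = 92; c = 'purple'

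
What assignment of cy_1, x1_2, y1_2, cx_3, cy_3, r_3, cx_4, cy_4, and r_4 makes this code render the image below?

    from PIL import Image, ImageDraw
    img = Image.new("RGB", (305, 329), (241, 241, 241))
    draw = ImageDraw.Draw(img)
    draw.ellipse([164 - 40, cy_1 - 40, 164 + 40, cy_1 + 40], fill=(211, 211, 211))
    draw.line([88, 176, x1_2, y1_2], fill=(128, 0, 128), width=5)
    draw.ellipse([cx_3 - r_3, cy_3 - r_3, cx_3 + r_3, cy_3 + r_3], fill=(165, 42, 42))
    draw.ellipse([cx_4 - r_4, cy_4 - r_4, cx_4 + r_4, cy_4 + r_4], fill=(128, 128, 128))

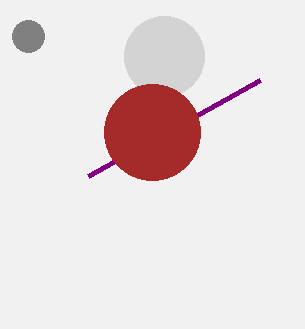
cy_1 = 56; x1_2 = 260; y1_2 = 80; cx_3 = 152; cy_3 = 132; r_3 = 48; cx_4 = 28; cy_4 = 36; r_4 = 16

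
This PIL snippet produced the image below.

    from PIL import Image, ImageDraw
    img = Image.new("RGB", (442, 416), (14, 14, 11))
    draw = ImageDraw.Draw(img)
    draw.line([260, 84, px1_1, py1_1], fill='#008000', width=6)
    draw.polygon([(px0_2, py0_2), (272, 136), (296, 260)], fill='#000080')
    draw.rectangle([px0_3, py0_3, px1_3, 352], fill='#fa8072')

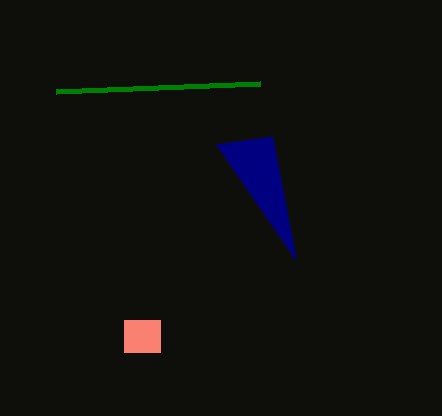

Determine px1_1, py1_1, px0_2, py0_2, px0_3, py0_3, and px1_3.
px1_1 = 56
py1_1 = 92
px0_2 = 216
py0_2 = 144
px0_3 = 124
py0_3 = 320
px1_3 = 160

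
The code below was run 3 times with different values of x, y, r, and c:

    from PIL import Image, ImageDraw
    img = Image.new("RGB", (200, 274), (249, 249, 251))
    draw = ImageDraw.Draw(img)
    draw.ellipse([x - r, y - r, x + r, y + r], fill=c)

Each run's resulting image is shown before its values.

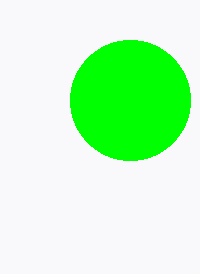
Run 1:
x = 130; y = 100; r = 60; c = 'lime'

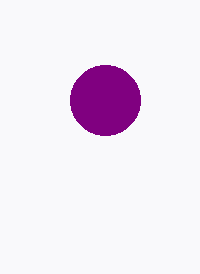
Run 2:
x = 105, y = 100, r = 35, c = 'purple'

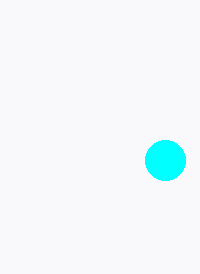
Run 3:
x = 165; y = 160; r = 20; c = 'cyan'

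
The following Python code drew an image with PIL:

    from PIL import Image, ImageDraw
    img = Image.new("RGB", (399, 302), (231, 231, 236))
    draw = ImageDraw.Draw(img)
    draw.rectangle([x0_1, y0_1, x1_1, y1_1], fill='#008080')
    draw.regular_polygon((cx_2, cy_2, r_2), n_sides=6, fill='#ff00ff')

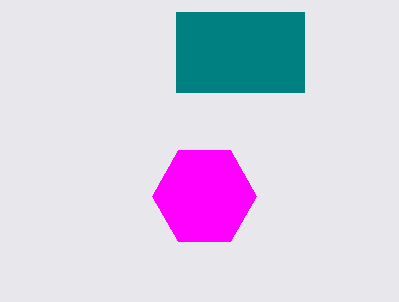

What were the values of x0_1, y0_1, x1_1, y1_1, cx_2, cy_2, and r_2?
x0_1 = 176, y0_1 = 12, x1_1 = 304, y1_1 = 92, cx_2 = 204, cy_2 = 196, r_2 = 52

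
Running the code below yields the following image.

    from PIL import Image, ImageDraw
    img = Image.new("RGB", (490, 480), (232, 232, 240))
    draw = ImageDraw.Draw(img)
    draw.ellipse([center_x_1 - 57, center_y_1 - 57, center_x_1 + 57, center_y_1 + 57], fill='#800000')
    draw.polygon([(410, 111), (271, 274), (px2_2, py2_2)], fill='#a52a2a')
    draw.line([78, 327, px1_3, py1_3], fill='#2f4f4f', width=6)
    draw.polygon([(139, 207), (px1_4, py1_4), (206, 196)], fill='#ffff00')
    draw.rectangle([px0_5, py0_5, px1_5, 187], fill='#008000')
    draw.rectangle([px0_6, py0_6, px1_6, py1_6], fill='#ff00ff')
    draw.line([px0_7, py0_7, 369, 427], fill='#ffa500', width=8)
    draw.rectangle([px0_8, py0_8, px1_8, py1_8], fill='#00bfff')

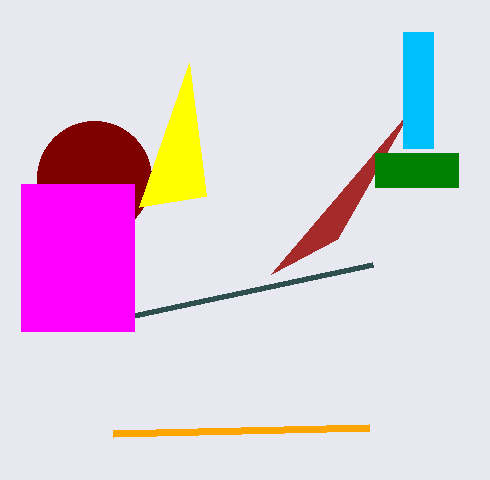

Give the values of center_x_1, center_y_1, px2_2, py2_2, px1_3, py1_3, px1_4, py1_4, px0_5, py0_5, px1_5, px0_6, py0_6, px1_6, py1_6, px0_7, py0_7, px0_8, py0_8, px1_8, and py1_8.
center_x_1 = 94, center_y_1 = 178, px2_2 = 337, py2_2 = 239, px1_3 = 373, py1_3 = 264, px1_4 = 189, py1_4 = 63, px0_5 = 375, py0_5 = 153, px1_5 = 458, px0_6 = 21, py0_6 = 184, px1_6 = 134, py1_6 = 331, px0_7 = 113, py0_7 = 433, px0_8 = 403, py0_8 = 32, px1_8 = 433, py1_8 = 148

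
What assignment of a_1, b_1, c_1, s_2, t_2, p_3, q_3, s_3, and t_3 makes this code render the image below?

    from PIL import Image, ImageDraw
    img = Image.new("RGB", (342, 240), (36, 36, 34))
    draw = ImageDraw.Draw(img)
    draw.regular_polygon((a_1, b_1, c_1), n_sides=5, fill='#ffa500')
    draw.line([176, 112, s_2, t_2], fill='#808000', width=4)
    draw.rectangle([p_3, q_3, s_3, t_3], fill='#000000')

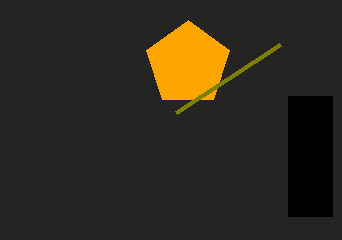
a_1 = 188; b_1 = 64; c_1 = 44; s_2 = 280; t_2 = 44; p_3 = 288; q_3 = 96; s_3 = 332; t_3 = 216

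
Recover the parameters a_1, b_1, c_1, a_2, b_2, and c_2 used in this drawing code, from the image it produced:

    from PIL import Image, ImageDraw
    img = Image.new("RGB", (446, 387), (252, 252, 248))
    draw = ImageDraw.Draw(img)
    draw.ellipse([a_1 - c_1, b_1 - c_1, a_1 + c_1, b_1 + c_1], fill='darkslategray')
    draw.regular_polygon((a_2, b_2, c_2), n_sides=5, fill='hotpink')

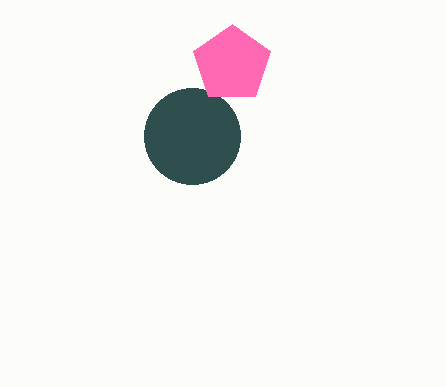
a_1 = 192
b_1 = 136
c_1 = 48
a_2 = 232
b_2 = 64
c_2 = 40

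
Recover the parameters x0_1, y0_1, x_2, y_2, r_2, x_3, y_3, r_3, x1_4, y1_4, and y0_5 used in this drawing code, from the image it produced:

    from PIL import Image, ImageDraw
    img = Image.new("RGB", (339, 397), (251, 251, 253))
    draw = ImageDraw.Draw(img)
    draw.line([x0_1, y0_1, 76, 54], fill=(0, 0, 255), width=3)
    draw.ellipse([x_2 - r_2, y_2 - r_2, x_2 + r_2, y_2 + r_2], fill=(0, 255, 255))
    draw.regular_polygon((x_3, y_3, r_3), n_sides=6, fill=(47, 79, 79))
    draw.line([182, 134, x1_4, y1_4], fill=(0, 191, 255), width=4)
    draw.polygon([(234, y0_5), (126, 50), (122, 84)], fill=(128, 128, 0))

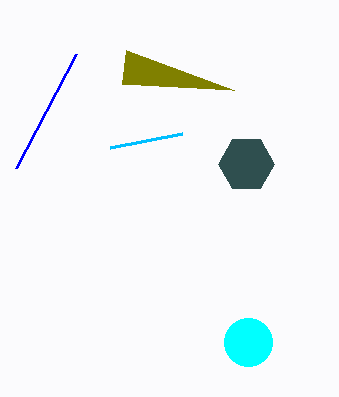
x0_1 = 16, y0_1 = 168, x_2 = 248, y_2 = 342, r_2 = 24, x_3 = 246, y_3 = 164, r_3 = 28, x1_4 = 110, y1_4 = 148, y0_5 = 90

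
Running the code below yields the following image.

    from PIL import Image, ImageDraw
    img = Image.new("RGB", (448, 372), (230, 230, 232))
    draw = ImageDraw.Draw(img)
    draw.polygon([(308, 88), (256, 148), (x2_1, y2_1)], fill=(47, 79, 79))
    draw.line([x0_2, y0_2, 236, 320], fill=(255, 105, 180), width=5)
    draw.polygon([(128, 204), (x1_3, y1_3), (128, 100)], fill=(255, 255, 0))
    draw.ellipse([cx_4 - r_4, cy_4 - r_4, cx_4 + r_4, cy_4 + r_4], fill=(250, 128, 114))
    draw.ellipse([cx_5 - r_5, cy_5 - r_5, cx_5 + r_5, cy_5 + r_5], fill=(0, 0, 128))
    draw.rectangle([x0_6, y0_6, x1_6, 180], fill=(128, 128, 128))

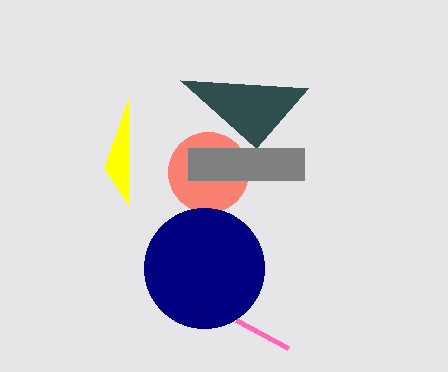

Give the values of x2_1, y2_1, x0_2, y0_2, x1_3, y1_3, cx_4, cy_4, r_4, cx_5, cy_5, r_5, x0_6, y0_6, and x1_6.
x2_1 = 180, y2_1 = 80, x0_2 = 288, y0_2 = 348, x1_3 = 104, y1_3 = 168, cx_4 = 208, cy_4 = 172, r_4 = 40, cx_5 = 204, cy_5 = 268, r_5 = 60, x0_6 = 188, y0_6 = 148, x1_6 = 304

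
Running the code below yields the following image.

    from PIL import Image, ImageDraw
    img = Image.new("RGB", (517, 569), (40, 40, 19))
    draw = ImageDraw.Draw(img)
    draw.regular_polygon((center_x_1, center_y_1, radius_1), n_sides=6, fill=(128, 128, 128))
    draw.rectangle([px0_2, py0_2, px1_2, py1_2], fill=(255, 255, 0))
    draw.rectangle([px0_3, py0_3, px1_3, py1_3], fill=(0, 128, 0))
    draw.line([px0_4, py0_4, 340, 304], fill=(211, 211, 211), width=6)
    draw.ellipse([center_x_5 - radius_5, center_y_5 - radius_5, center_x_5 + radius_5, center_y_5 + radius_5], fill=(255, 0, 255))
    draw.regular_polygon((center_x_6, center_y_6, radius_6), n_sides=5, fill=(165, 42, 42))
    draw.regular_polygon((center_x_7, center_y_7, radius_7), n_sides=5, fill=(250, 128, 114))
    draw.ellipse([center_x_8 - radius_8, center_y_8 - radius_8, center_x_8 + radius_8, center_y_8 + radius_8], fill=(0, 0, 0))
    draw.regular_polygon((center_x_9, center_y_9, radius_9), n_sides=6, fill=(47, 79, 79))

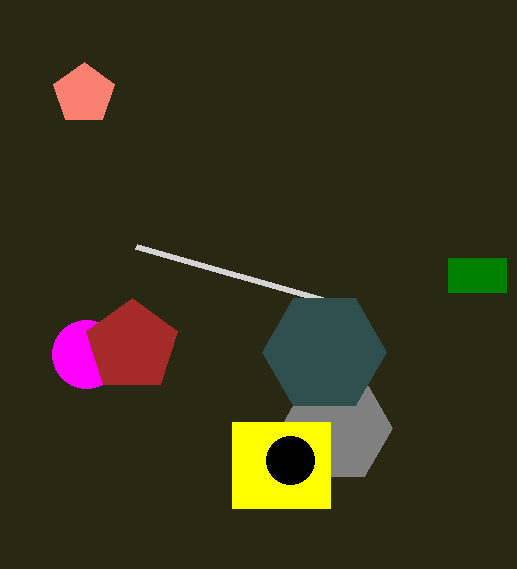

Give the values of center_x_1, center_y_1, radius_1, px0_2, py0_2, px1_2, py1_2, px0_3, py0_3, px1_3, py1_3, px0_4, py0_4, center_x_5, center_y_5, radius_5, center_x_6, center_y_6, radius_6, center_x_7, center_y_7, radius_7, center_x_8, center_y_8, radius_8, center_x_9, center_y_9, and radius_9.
center_x_1 = 336
center_y_1 = 428
radius_1 = 56
px0_2 = 232
py0_2 = 422
px1_2 = 330
py1_2 = 508
px0_3 = 448
py0_3 = 258
px1_3 = 506
py1_3 = 292
px0_4 = 136
py0_4 = 246
center_x_5 = 86
center_y_5 = 354
radius_5 = 34
center_x_6 = 132
center_y_6 = 346
radius_6 = 48
center_x_7 = 84
center_y_7 = 94
radius_7 = 32
center_x_8 = 290
center_y_8 = 460
radius_8 = 24
center_x_9 = 324
center_y_9 = 352
radius_9 = 62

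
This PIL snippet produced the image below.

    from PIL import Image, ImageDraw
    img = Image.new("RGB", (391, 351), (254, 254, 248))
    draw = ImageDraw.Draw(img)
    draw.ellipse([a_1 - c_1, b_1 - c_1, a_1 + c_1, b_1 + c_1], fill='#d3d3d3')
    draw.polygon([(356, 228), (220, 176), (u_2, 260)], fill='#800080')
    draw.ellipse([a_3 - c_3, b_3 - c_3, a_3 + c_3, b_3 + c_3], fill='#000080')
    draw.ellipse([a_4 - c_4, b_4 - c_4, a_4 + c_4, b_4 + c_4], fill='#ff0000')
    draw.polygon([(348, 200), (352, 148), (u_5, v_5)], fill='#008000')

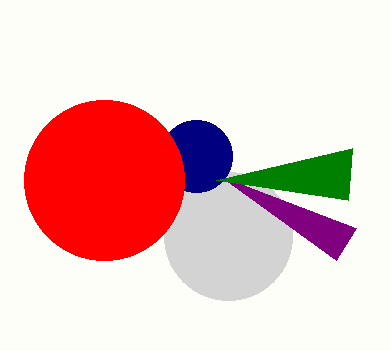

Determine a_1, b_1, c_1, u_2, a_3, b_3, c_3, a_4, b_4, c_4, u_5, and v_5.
a_1 = 228
b_1 = 236
c_1 = 64
u_2 = 336
a_3 = 196
b_3 = 156
c_3 = 36
a_4 = 104
b_4 = 180
c_4 = 80
u_5 = 216
v_5 = 180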